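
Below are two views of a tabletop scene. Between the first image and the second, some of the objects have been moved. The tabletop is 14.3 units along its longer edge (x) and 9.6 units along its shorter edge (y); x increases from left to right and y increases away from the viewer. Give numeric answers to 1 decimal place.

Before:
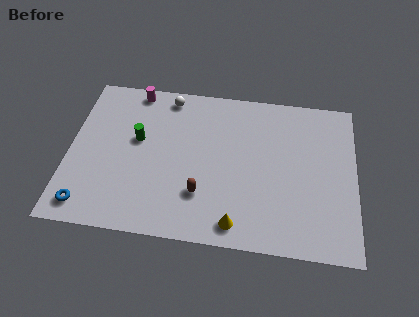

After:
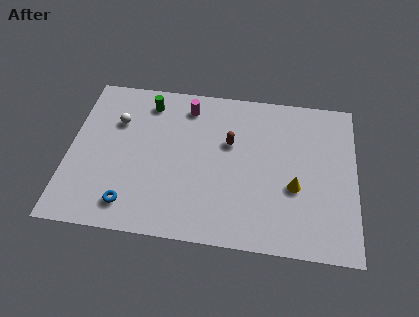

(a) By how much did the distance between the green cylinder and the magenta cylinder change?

-1.1

Before: roughly 3.1 units apart; after: 2.0. That's 1.1 units closer together.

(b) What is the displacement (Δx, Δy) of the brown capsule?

(1.3, 3.3)

The brown capsule started near (6.7, 2.7) and ended near (8.0, 6.0).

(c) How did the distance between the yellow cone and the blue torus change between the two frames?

+1.0

The distance was about 7.4 in the first image and 8.4 in the second, so they moved 1.0 units further apart.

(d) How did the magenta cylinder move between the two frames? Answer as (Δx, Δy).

(2.7, -0.7)

The magenta cylinder started near (3.1, 8.7) and ended near (5.8, 8.0).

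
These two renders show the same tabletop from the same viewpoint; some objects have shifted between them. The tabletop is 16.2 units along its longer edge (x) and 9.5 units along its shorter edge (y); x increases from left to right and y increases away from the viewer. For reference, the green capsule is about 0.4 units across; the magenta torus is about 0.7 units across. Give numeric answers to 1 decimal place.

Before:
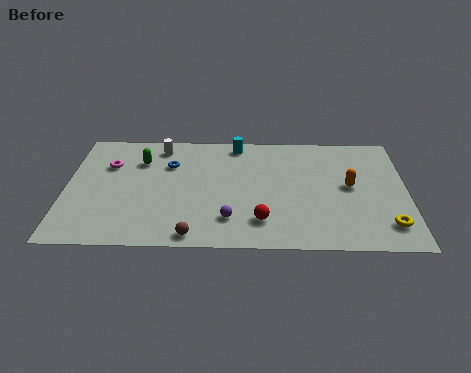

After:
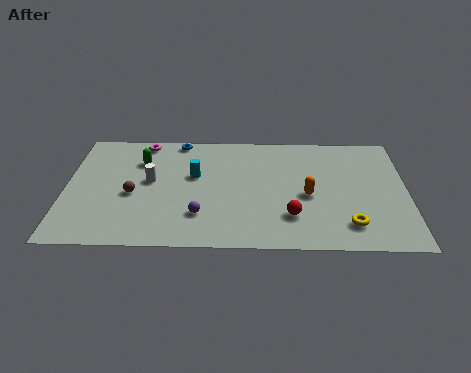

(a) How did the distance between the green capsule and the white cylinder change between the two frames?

+0.3

They were about 1.5 units apart before and 1.8 after — 0.3 units further apart.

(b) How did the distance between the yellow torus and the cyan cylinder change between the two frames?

-1.4

The distance was about 9.6 in the first image and 8.2 in the second, so they moved 1.4 units closer together.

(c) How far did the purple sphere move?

1.4

The purple sphere was near (7.8, 2.2) before and (6.4, 2.5) after, so it travelled √(1.4² + 0.3²) ≈ 1.4 units.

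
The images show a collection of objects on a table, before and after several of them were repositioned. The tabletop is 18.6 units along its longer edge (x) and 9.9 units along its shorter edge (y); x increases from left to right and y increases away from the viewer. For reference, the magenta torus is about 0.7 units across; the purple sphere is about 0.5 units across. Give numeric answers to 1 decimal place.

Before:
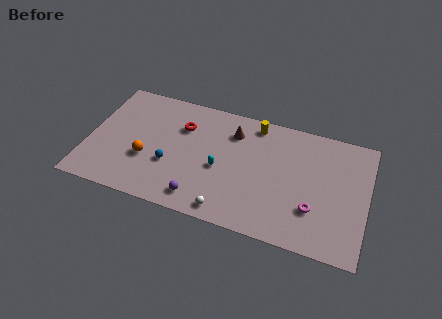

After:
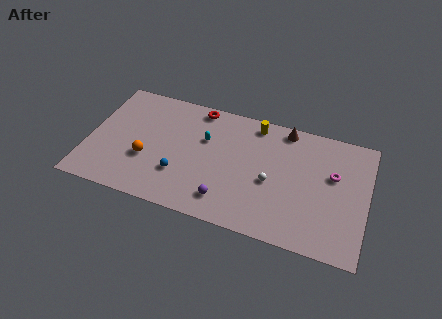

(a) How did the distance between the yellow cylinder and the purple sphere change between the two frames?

-0.9

Before: roughly 7.8 units apart; after: 6.9. That's 0.9 units closer together.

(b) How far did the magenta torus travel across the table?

3.3

The magenta torus was near (15.2, 3.0) before and (16.3, 6.1) after, so it travelled √(1.1² + 3.1²) ≈ 3.3 units.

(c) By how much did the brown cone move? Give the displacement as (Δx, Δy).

(3.4, 1.3)

From the two frames, the brown cone sits at roughly (9.5, 7.6) before and (12.9, 8.9) after.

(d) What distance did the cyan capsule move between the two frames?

2.4

The cyan capsule was near (8.9, 4.3) before and (7.7, 6.4) after, so it travelled √(1.2² + 2.1²) ≈ 2.4 units.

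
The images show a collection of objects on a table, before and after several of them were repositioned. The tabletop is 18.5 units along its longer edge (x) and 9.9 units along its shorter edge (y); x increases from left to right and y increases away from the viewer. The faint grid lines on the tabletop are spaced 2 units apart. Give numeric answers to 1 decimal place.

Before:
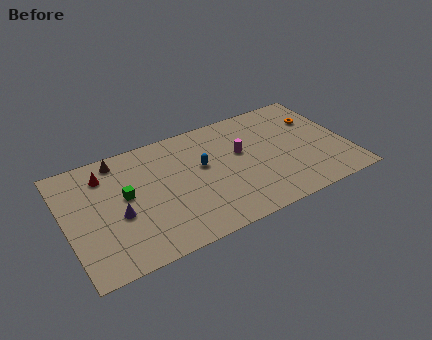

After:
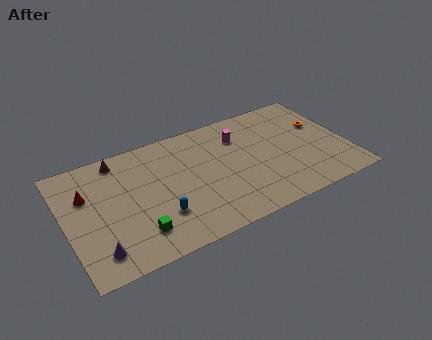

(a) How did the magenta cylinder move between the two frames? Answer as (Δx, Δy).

(0.1, 1.4)

The magenta cylinder started near (11.6, 5.9) and ended near (11.7, 7.3).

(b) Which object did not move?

the brown cone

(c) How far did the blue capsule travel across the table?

4.3

From (9.0, 5.8) to (5.8, 2.9), the blue capsule covered √(3.2² + 2.9²) ≈ 4.3 units.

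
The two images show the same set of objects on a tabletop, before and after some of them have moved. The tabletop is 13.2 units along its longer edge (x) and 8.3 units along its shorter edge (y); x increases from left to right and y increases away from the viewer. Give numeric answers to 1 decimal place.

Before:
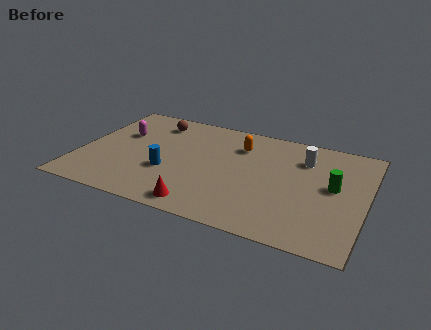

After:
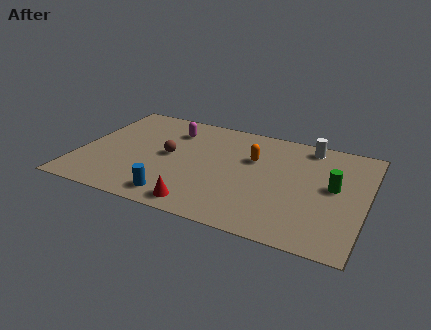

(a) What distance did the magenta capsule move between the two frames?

2.5

The magenta capsule moved from about (1.7, 5.3) to (4.0, 6.4), a distance of √(2.3² + 1.1²) ≈ 2.5.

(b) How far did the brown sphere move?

2.7

The brown sphere was near (3.1, 6.8) before and (4.1, 4.3) after, so it travelled √(1.0² + 2.5²) ≈ 2.7 units.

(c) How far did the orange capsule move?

1.1

From (7.2, 6.2) to (7.9, 5.4), the orange capsule covered √(0.7² + 0.8²) ≈ 1.1 units.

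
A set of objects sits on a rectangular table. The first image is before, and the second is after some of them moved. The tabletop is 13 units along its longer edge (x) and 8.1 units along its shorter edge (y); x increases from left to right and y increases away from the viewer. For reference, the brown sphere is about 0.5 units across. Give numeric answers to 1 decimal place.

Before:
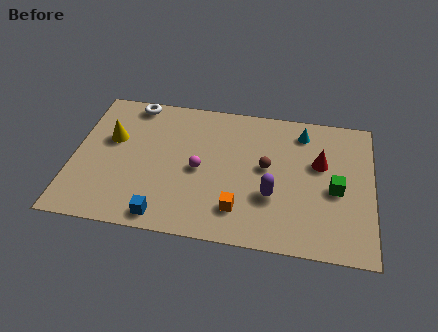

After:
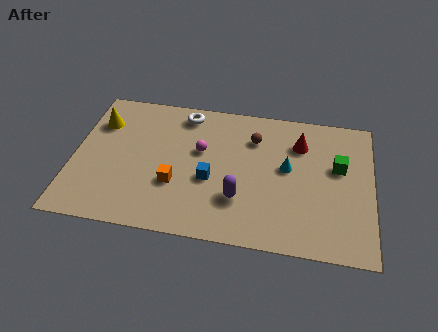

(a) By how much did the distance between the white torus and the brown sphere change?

-3.4

The distance was about 6.7 in the first image and 3.3 in the second, so they moved 3.4 units closer together.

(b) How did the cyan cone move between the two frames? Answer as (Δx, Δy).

(-0.6, -2.2)

From the two frames, the cyan cone sits at roughly (9.9, 6.7) before and (9.3, 4.5) after.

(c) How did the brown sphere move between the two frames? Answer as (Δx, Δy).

(-0.6, 1.6)

The brown sphere was at about (8.4, 4.4) and moved to about (7.8, 6.0).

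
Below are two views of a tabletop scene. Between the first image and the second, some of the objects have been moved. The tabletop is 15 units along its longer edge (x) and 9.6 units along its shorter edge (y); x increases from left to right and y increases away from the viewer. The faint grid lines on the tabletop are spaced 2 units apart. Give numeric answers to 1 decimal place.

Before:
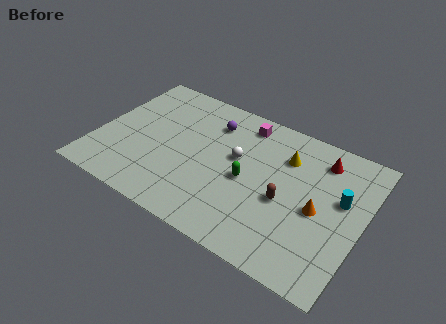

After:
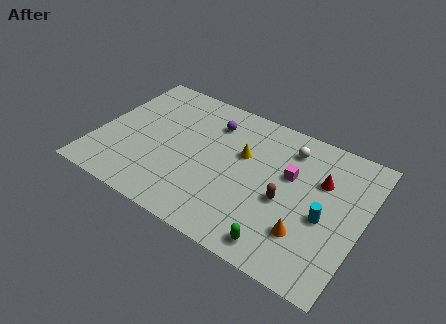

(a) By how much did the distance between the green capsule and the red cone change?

+0.4

The distance was about 5.0 in the first image and 5.4 in the second, so they moved 0.4 units further apart.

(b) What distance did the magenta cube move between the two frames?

3.8

The magenta cube moved from about (7.8, 8.2) to (10.8, 5.9), a distance of √(3.0² + 2.3²) ≈ 3.8.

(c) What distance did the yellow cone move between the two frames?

2.5

The yellow cone moved from about (10.4, 7.0) to (8.1, 6.0), a distance of √(2.3² + 1.0²) ≈ 2.5.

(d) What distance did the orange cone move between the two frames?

1.8

The orange cone moved from about (12.6, 4.4) to (12.2, 2.6), a distance of √(0.4² + 1.8²) ≈ 1.8.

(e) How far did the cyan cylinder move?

1.7

The cyan cylinder moved from about (13.7, 5.7) to (13.0, 4.1), a distance of √(0.7² + 1.6²) ≈ 1.7.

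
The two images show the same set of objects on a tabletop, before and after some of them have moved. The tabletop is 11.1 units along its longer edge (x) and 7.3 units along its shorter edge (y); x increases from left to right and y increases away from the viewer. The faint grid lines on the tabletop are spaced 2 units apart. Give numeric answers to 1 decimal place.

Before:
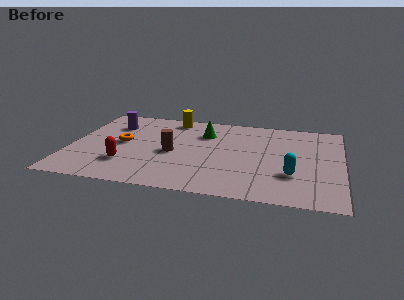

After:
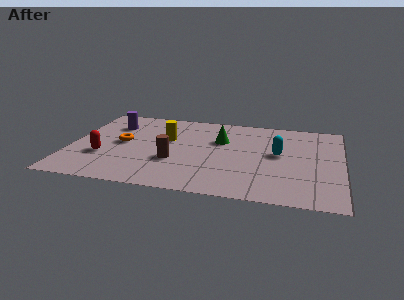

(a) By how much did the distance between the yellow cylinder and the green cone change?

+0.4

Before: roughly 1.8 units apart; after: 2.2. That's 0.4 units further apart.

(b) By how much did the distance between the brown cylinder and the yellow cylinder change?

-1.2

The distance was about 3.1 in the first image and 1.9 in the second, so they moved 1.2 units closer together.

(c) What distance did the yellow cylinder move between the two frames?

1.9

The yellow cylinder moved from about (4.0, 6.4) to (3.9, 4.5), a distance of √(0.1² + 1.9²) ≈ 1.9.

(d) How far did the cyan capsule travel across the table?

1.8

The cyan capsule moved from about (9.1, 2.3) to (8.5, 4.0), a distance of √(0.6² + 1.7²) ≈ 1.8.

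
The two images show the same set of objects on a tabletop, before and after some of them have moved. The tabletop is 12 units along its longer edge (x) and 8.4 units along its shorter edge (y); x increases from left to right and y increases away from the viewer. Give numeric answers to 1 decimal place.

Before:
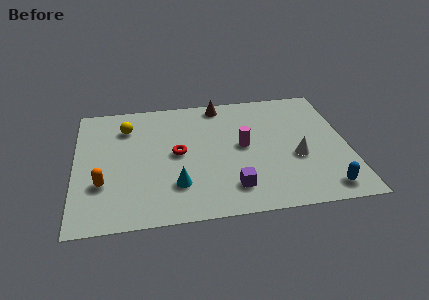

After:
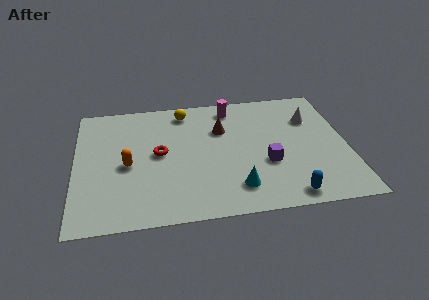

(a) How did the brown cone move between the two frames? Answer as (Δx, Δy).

(0.0, -1.8)

The brown cone was at about (6.5, 7.5) and moved to about (6.5, 5.7).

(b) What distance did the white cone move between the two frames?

2.7

The white cone was near (9.7, 3.3) before and (10.5, 5.9) after, so it travelled √(0.8² + 2.6²) ≈ 2.7 units.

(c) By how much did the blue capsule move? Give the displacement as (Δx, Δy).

(-1.6, -0.2)

The blue capsule was at about (10.8, 1.1) and moved to about (9.2, 0.9).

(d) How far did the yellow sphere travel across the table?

2.7

The yellow sphere moved from about (2.3, 6.4) to (4.9, 7.2), a distance of √(2.6² + 0.8²) ≈ 2.7.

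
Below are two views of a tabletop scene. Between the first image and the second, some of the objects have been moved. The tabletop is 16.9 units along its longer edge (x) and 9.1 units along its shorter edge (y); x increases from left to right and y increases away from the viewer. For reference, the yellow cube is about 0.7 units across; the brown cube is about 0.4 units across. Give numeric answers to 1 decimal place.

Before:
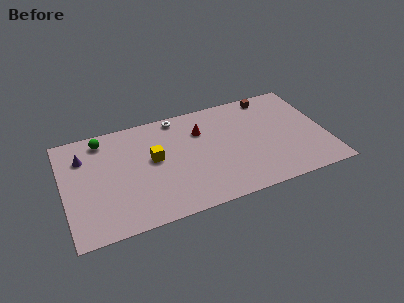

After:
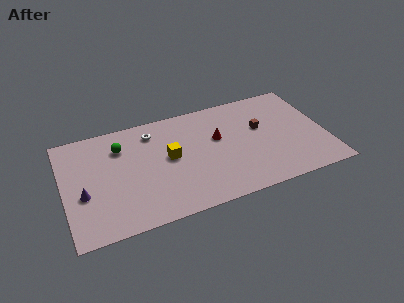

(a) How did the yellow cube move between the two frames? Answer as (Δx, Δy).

(1.0, -0.2)

The yellow cube was at about (5.8, 5.1) and moved to about (6.8, 4.9).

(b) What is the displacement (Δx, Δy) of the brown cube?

(-0.9, -2.6)

The brown cube was at about (13.7, 8.1) and moved to about (12.8, 5.5).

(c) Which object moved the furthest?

the purple cone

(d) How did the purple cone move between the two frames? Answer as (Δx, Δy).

(-0.2, -3.1)

From the two frames, the purple cone sits at roughly (1.4, 6.7) before and (1.2, 3.6) after.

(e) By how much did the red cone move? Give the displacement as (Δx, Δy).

(1.0, -1.0)

From the two frames, the red cone sits at roughly (9.0, 6.5) before and (10.0, 5.5) after.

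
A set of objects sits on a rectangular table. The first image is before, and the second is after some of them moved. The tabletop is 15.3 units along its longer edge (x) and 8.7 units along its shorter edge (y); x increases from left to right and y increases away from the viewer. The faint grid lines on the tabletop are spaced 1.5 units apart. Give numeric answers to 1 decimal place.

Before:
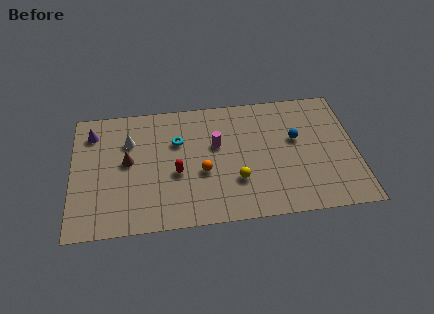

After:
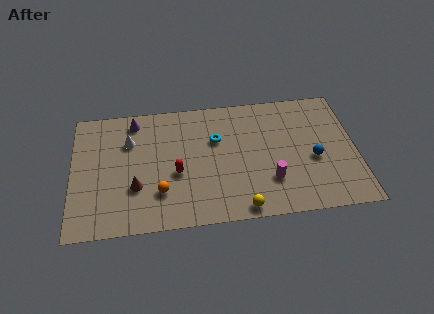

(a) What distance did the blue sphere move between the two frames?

1.7

The blue sphere moved from about (12.1, 5.2) to (13.0, 3.7), a distance of √(0.9² + 1.5²) ≈ 1.7.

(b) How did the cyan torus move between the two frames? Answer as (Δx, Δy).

(2.1, -0.1)

The cyan torus started near (5.7, 5.8) and ended near (7.8, 5.7).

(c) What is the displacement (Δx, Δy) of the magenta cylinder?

(2.8, -2.8)

From the two frames, the magenta cylinder sits at roughly (7.8, 5.3) before and (10.6, 2.5) after.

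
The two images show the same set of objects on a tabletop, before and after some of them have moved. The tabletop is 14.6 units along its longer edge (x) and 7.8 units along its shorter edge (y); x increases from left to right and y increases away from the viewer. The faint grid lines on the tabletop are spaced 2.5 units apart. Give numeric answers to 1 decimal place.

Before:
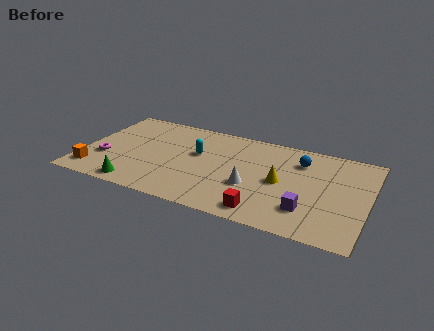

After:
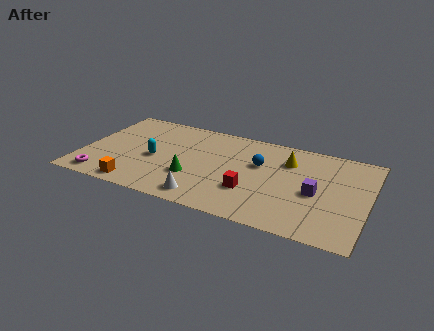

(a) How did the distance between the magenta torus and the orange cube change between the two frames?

+0.4

The distance was about 1.4 in the first image and 1.8 in the second, so they moved 0.4 units further apart.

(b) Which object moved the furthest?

the green cone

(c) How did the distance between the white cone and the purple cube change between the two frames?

+2.9

Before: roughly 3.0 units apart; after: 5.9. That's 2.9 units further apart.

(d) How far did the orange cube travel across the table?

2.4

From (0.8, 1.4) to (3.1, 0.9), the orange cube covered √(2.3² + 0.5²) ≈ 2.4 units.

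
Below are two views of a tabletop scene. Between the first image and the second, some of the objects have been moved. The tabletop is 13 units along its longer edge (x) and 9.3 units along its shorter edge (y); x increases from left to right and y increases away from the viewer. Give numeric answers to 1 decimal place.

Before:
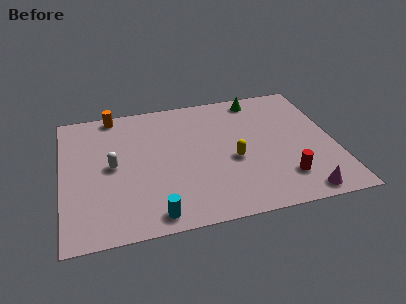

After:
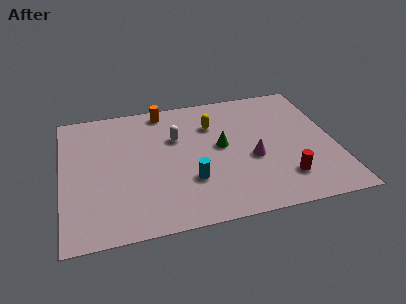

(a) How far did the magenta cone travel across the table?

3.6

From (11.1, 0.9) to (9.0, 3.8), the magenta cone covered √(2.1² + 2.9²) ≈ 3.6 units.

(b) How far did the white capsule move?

3.4

From (2.4, 4.7) to (5.5, 6.1), the white capsule covered √(3.1² + 1.4²) ≈ 3.4 units.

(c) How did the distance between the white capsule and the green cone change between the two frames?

-5.6

Before: roughly 8.0 units apart; after: 2.4. That's 5.6 units closer together.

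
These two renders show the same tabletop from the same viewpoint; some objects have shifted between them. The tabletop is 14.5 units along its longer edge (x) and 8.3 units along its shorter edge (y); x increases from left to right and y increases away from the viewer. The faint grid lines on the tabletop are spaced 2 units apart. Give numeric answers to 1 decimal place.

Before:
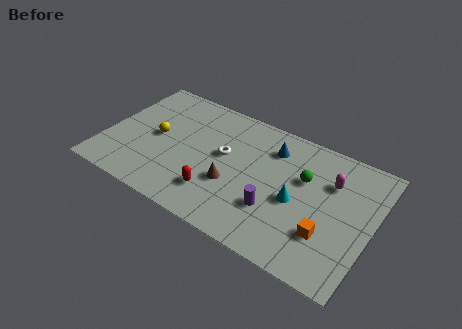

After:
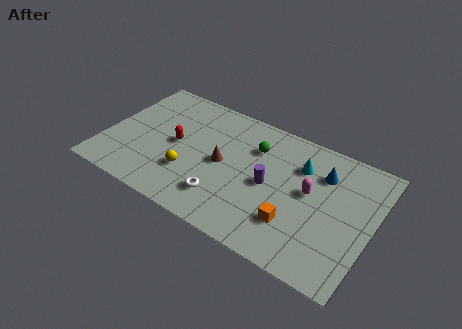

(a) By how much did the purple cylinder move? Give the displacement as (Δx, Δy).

(-0.5, 1.4)

The purple cylinder was at about (9.5, 2.6) and moved to about (9.0, 4.0).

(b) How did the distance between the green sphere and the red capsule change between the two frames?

-0.9

Before: roughly 5.4 units apart; after: 4.5. That's 0.9 units closer together.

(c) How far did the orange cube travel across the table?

1.7

From (12.3, 2.5) to (10.6, 2.3), the orange cube covered √(1.7² + 0.2²) ≈ 1.7 units.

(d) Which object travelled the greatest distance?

the red capsule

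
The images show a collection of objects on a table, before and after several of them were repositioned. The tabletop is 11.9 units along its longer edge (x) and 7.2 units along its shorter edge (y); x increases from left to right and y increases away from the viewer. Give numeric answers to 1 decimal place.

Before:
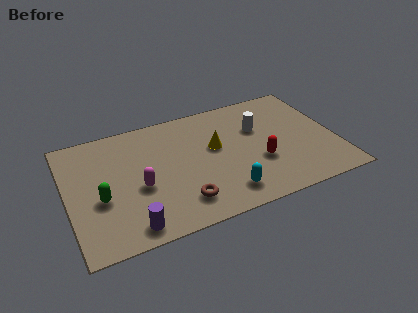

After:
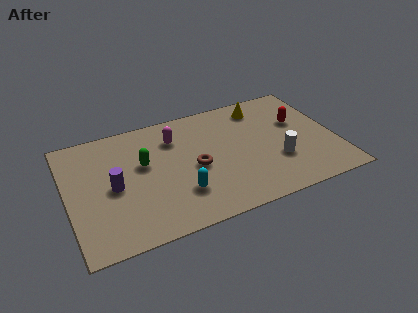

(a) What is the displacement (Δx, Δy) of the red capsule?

(2.0, 1.9)

The red capsule started near (8.4, 2.6) and ended near (10.4, 4.5).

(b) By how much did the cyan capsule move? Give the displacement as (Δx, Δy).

(-1.9, 0.7)

The cyan capsule was at about (6.7, 1.3) and moved to about (4.8, 2.0).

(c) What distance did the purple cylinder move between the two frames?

2.5

From (2.5, 0.9) to (2.0, 3.4), the purple cylinder covered √(0.5² + 2.5²) ≈ 2.5 units.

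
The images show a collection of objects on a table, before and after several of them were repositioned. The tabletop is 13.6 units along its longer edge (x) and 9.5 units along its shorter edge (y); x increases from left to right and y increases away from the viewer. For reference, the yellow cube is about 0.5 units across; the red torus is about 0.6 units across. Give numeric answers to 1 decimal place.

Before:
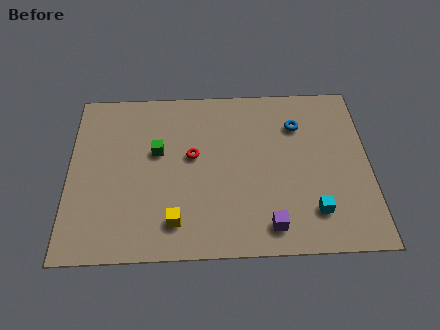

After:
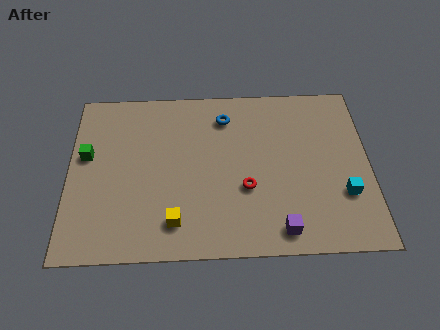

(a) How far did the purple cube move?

0.5

The purple cube was near (9.0, 1.4) before and (9.5, 1.2) after, so it travelled √(0.5² + 0.2²) ≈ 0.5 units.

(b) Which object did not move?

the yellow cube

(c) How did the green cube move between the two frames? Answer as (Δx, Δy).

(-3.2, -0.1)

The green cube started near (4.0, 5.7) and ended near (0.8, 5.6).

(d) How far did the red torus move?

3.1

From (5.6, 5.4) to (8.0, 3.5), the red torus covered √(2.4² + 1.9²) ≈ 3.1 units.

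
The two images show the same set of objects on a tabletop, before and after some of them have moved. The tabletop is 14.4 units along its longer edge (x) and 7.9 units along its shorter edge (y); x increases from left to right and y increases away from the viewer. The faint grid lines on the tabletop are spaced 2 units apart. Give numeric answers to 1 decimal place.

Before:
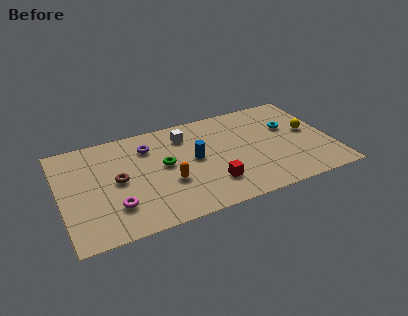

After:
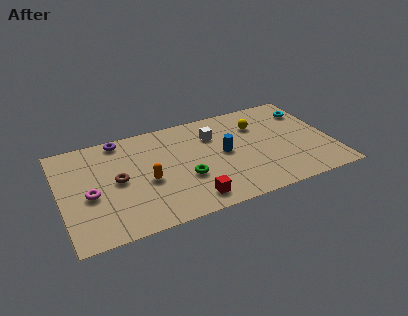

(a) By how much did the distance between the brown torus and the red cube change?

-0.6

Before: roughly 5.2 units apart; after: 4.6. That's 0.6 units closer together.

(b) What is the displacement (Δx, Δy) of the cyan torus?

(1.2, 1.0)

The cyan torus started near (12.3, 5.0) and ended near (13.5, 6.0).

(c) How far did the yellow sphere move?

3.0

The yellow sphere was near (13.3, 4.3) before and (10.7, 5.7) after, so it travelled √(2.6² + 1.4²) ≈ 3.0 units.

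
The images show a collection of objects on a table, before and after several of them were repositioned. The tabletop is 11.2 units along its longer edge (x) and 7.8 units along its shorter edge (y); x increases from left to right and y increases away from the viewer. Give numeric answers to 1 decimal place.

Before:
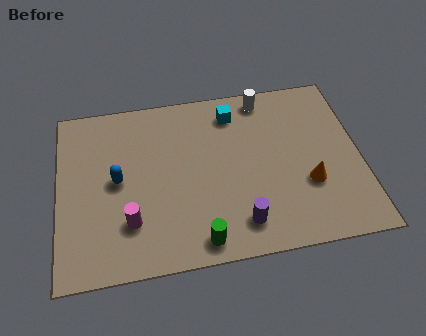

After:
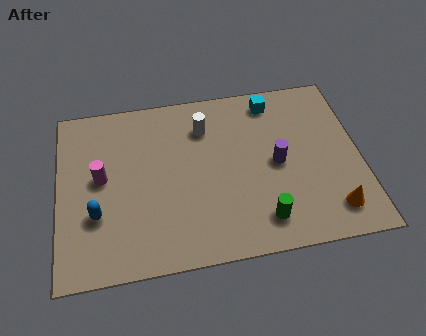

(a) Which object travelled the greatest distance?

the purple cylinder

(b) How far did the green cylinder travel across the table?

2.4

The green cylinder was near (5.1, 0.9) before and (7.4, 1.4) after, so it travelled √(2.3² + 0.5²) ≈ 2.4 units.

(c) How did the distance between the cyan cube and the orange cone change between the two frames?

+1.1

The distance was about 4.5 in the first image and 5.6 in the second, so they moved 1.1 units further apart.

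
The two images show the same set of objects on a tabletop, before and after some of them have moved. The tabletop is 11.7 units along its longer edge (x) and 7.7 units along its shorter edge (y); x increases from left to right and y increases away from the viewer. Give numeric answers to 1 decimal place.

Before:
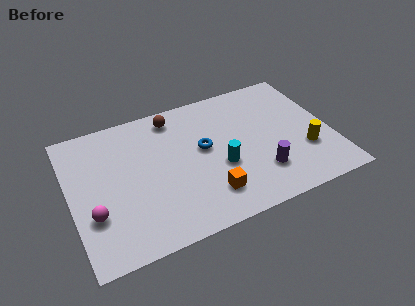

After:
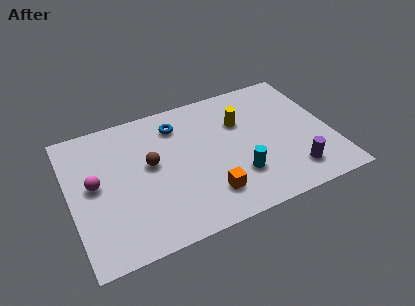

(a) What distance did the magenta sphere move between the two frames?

1.6

The magenta sphere was near (0.9, 2.5) before and (1.1, 4.1) after, so it travelled √(0.2² + 1.6²) ≈ 1.6 units.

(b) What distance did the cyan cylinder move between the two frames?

1.1

From (6.6, 3.0) to (7.3, 2.2), the cyan cylinder covered √(0.7² + 0.8²) ≈ 1.1 units.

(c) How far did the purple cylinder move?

1.5

The purple cylinder was near (8.3, 2.0) before and (9.7, 1.5) after, so it travelled √(1.4² + 0.5²) ≈ 1.5 units.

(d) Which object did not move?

the orange cube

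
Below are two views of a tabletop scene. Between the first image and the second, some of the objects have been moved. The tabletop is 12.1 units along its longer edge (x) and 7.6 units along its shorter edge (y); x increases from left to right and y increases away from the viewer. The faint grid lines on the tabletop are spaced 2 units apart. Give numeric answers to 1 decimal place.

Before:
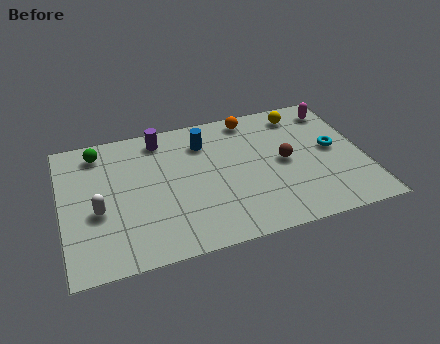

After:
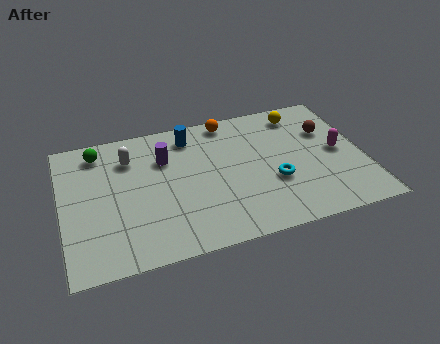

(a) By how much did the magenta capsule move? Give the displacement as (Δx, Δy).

(-0.1, -2.5)

The magenta capsule started near (11.2, 6.3) and ended near (11.1, 3.8).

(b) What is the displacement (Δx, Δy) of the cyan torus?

(-2.5, -1.2)

The cyan torus started near (10.9, 4.0) and ended near (8.4, 2.8).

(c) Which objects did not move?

the green sphere and the yellow sphere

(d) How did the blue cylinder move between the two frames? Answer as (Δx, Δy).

(-0.5, 0.5)

The blue cylinder was at about (5.8, 5.8) and moved to about (5.3, 6.3).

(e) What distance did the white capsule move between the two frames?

3.0

The white capsule moved from about (1.4, 3.1) to (2.8, 5.7), a distance of √(1.4² + 2.6²) ≈ 3.0.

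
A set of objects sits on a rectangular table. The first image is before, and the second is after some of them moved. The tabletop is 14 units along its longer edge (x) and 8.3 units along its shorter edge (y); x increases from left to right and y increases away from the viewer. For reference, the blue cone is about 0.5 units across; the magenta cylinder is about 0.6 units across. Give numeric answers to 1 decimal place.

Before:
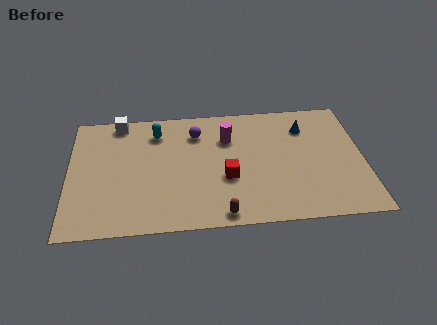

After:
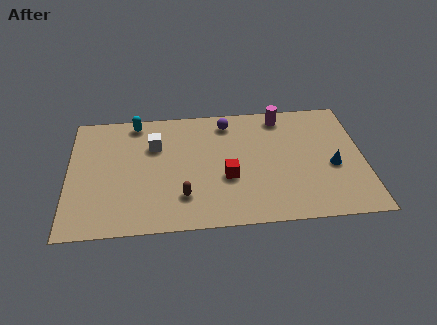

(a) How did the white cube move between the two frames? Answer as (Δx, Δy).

(1.7, -1.8)

The white cube started near (2.4, 7.5) and ended near (4.1, 5.7).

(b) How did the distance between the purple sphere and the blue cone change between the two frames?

+0.8

The distance was about 5.2 in the first image and 6.0 in the second, so they moved 0.8 units further apart.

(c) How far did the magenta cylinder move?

2.9

The magenta cylinder moved from about (7.6, 5.9) to (10.2, 7.2), a distance of √(2.6² + 1.3²) ≈ 2.9.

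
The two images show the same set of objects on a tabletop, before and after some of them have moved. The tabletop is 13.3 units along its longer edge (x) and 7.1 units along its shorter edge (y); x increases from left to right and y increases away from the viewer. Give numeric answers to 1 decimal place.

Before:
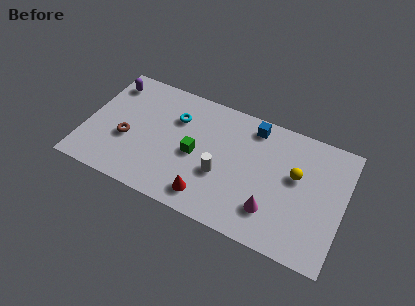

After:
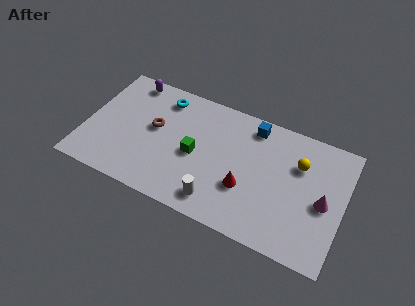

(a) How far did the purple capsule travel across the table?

1.1

From (0.9, 5.8) to (1.9, 6.3), the purple capsule covered √(1.0² + 0.5²) ≈ 1.1 units.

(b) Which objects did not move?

the green cube and the blue cube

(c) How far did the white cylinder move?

1.5

The white cylinder moved from about (7.1, 2.7) to (7.1, 1.2), a distance of √(0.0² + 1.5²) ≈ 1.5.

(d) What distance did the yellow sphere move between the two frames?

0.7

The yellow sphere was near (10.8, 4.2) before and (10.9, 4.9) after, so it travelled √(0.1² + 0.7²) ≈ 0.7 units.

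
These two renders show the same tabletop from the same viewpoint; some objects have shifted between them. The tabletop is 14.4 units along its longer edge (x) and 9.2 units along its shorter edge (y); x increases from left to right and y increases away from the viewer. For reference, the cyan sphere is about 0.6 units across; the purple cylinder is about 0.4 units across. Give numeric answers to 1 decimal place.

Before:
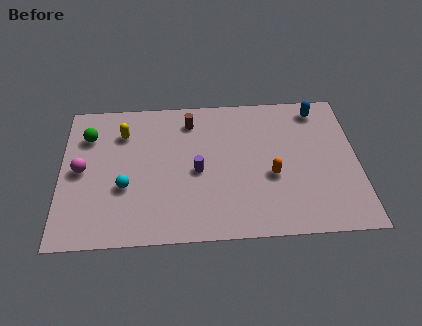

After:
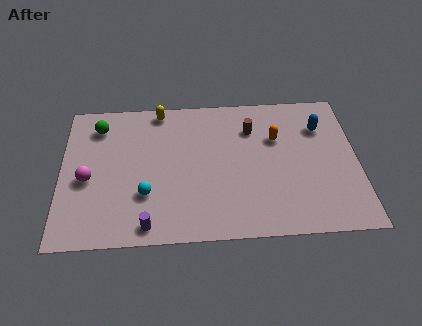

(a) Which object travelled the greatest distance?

the purple cylinder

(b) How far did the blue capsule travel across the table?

1.2

The blue capsule was near (12.6, 7.9) before and (12.7, 6.7) after, so it travelled √(0.1² + 1.2²) ≈ 1.2 units.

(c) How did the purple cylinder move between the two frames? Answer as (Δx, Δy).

(-2.4, -3.2)

From the two frames, the purple cylinder sits at roughly (6.6, 4.2) before and (4.2, 1.0) after.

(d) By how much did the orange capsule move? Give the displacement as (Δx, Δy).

(0.3, 2.4)

From the two frames, the orange capsule sits at roughly (10.2, 3.7) before and (10.5, 6.1) after.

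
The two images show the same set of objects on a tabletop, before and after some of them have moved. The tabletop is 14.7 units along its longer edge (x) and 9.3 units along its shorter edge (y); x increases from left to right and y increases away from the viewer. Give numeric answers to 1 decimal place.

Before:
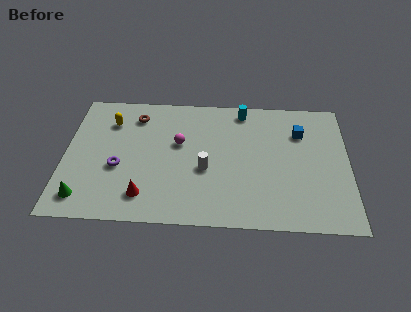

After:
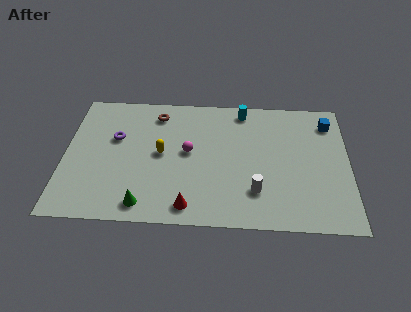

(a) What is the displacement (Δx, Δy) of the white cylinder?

(2.6, -1.4)

The white cylinder started near (7.3, 3.8) and ended near (9.9, 2.4).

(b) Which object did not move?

the cyan cylinder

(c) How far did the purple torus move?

2.1

The purple torus moved from about (2.8, 3.7) to (2.6, 5.8), a distance of √(0.2² + 2.1²) ≈ 2.1.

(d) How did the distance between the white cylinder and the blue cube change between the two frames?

+0.7

They were about 5.7 units apart before and 6.4 after — 0.7 units further apart.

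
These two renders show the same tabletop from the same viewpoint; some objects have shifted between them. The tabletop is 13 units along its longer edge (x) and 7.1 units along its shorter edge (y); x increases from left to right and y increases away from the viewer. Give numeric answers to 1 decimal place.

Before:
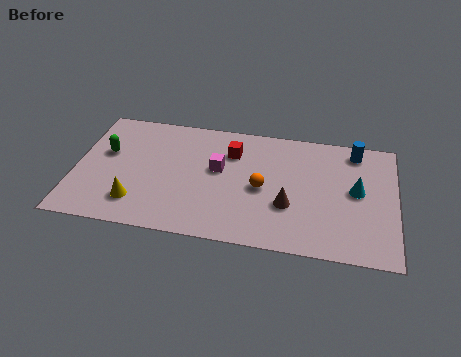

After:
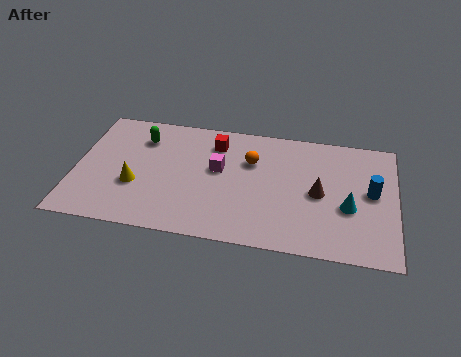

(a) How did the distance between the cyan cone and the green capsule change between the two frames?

-1.3

They were about 10.2 units apart before and 8.9 after — 1.3 units closer together.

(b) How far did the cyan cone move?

1.0

From (11.4, 3.8) to (11.1, 2.8), the cyan cone covered √(0.3² + 1.0²) ≈ 1.0 units.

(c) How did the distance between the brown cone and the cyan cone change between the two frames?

-1.7

The distance was about 3.0 in the first image and 1.3 in the second, so they moved 1.7 units closer together.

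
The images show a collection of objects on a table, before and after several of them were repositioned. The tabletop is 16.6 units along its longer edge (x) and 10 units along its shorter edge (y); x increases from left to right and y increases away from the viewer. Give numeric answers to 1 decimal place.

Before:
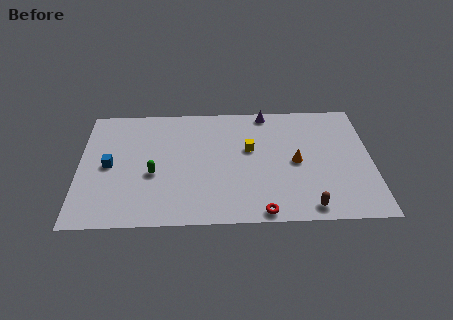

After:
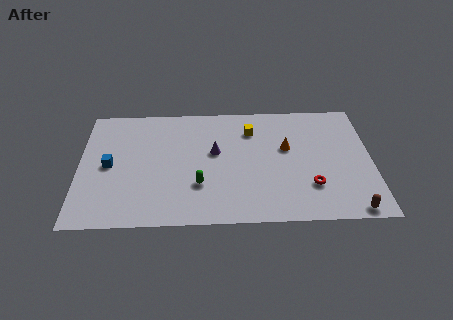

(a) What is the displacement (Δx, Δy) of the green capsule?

(2.6, -1.0)

From the two frames, the green capsule sits at roughly (4.2, 4.1) before and (6.8, 3.1) after.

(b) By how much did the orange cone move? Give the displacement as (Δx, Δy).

(-0.5, 1.2)

The orange cone was at about (12.3, 4.8) and moved to about (11.8, 6.0).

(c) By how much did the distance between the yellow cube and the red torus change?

+0.6

The distance was about 5.2 in the first image and 5.8 in the second, so they moved 0.6 units further apart.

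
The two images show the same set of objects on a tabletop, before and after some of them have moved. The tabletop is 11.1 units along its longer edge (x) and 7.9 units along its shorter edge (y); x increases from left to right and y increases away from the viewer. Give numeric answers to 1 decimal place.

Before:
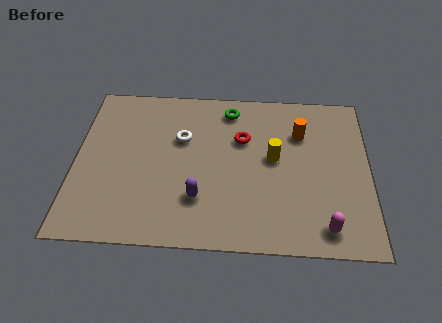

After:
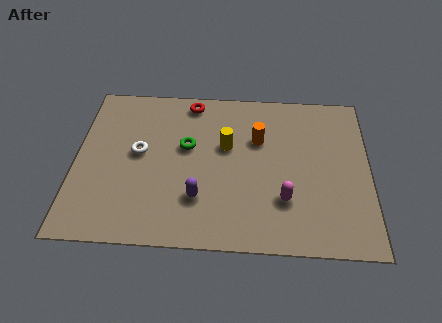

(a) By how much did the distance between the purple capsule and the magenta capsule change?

-1.6

They were about 4.8 units apart before and 3.2 after — 1.6 units closer together.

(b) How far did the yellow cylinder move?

1.9

The yellow cylinder moved from about (7.5, 4.3) to (5.7, 4.8), a distance of √(1.8² + 0.5²) ≈ 1.9.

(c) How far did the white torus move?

1.8

The white torus moved from about (4.0, 5.1) to (2.4, 4.3), a distance of √(1.6² + 0.8²) ≈ 1.8.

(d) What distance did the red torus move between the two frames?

2.7

The red torus moved from about (6.3, 5.2) to (4.3, 7.0), a distance of √(2.0² + 1.8²) ≈ 2.7.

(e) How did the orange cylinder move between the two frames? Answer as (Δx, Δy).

(-1.6, -0.4)

The orange cylinder started near (8.5, 5.6) and ended near (6.9, 5.2).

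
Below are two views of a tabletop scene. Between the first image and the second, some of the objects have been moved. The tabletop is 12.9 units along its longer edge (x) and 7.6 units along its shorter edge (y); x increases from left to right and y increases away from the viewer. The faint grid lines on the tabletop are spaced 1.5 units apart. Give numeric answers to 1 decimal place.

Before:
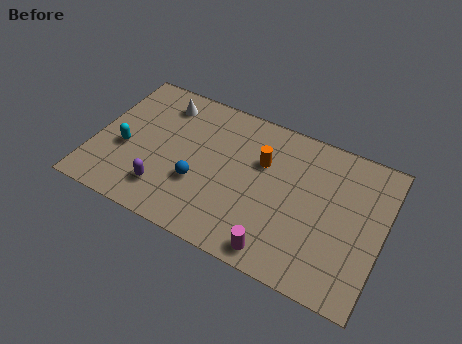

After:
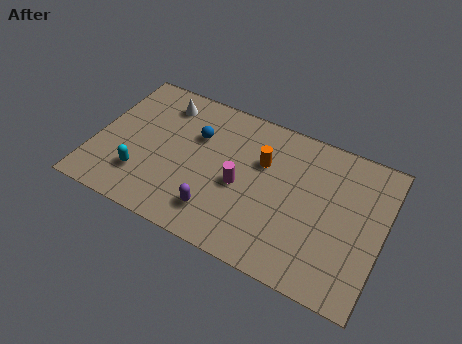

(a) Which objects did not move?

the white cone and the orange cylinder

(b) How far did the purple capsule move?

2.4

From (3.4, 1.7) to (5.8, 1.6), the purple capsule covered √(2.4² + 0.1²) ≈ 2.4 units.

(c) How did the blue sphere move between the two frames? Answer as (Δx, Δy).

(-0.4, 2.4)

The blue sphere started near (4.8, 2.7) and ended near (4.4, 5.1).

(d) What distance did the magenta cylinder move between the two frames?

3.2

The magenta cylinder was near (8.6, 0.9) before and (6.6, 3.4) after, so it travelled √(2.0² + 2.5²) ≈ 3.2 units.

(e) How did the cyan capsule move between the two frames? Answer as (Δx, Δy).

(0.9, -1.1)

The cyan capsule started near (1.4, 3.1) and ended near (2.3, 2.0).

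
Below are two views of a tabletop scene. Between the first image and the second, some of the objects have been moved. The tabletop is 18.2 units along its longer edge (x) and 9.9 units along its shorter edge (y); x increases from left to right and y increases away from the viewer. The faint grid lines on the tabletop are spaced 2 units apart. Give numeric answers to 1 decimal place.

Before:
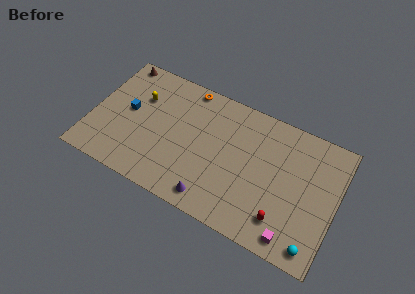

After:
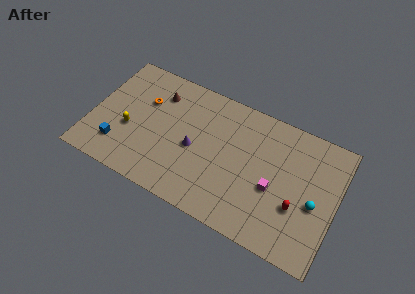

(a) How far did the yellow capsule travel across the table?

2.8

The yellow capsule was near (3.3, 6.7) before and (2.9, 3.9) after, so it travelled √(0.4² + 2.8²) ≈ 2.8 units.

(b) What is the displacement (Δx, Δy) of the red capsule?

(0.9, 1.4)

The red capsule started near (14.6, 2.1) and ended near (15.5, 3.5).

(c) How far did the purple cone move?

3.7

The purple cone was near (9.5, 1.3) before and (7.7, 4.5) after, so it travelled √(1.8² + 3.2²) ≈ 3.7 units.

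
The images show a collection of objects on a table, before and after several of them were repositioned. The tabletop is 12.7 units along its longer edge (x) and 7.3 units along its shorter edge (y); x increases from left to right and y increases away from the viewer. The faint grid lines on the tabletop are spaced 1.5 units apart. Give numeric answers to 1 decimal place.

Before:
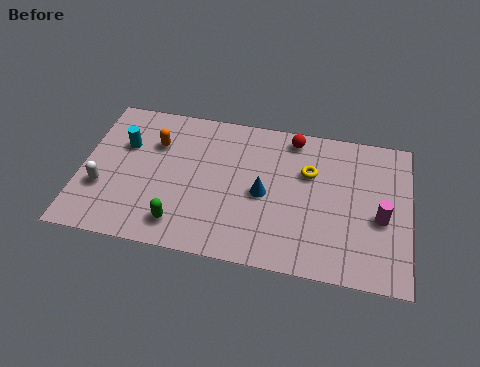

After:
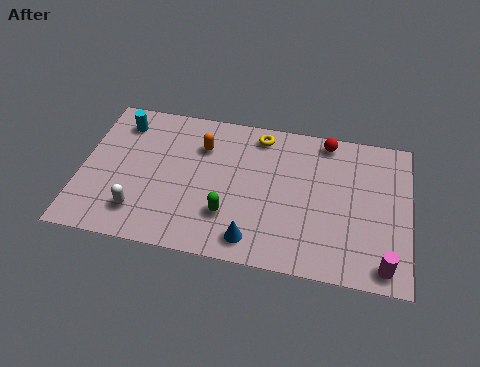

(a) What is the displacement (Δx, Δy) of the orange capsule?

(1.8, 0.2)

The orange capsule started near (2.8, 5.1) and ended near (4.6, 5.3).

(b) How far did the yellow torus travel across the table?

2.5

The yellow torus moved from about (8.8, 4.8) to (6.8, 6.3), a distance of √(2.0² + 1.5²) ≈ 2.5.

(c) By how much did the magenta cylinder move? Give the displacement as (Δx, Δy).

(0.2, -2.2)

The magenta cylinder started near (11.6, 3.1) and ended near (11.8, 0.9).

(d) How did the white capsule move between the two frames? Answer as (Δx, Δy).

(1.5, -0.9)

From the two frames, the white capsule sits at roughly (0.9, 2.5) before and (2.4, 1.6) after.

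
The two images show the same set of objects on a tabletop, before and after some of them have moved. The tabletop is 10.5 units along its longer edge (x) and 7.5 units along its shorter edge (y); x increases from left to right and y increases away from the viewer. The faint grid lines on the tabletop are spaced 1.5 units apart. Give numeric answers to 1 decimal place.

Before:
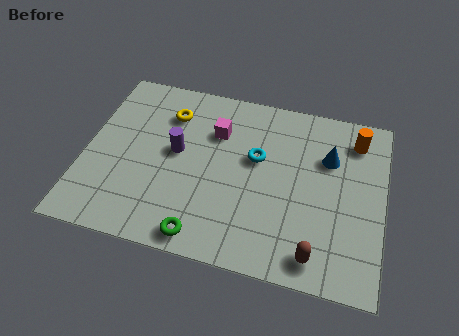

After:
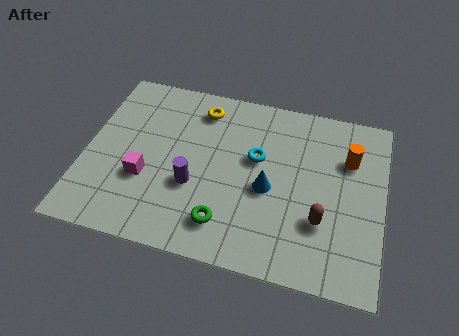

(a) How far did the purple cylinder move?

1.5

The purple cylinder was near (3.2, 4.1) before and (3.9, 2.8) after, so it travelled √(0.7² + 1.3²) ≈ 1.5 units.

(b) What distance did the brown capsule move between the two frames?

1.4

From (8.3, 1.0) to (8.4, 2.4), the brown capsule covered √(0.1² + 1.4²) ≈ 1.4 units.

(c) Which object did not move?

the cyan torus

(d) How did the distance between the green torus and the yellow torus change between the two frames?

-0.3

Before: roughly 5.2 units apart; after: 4.9. That's 0.3 units closer together.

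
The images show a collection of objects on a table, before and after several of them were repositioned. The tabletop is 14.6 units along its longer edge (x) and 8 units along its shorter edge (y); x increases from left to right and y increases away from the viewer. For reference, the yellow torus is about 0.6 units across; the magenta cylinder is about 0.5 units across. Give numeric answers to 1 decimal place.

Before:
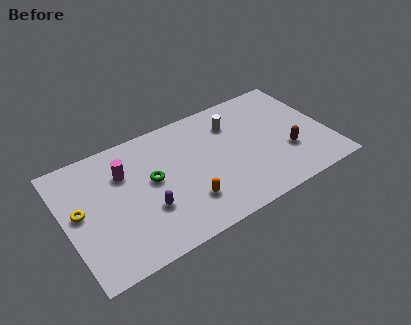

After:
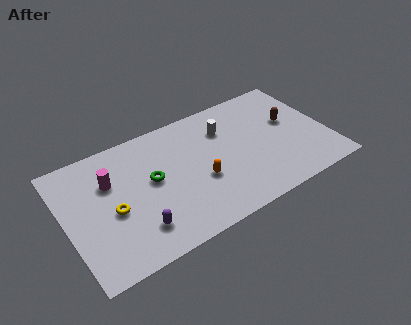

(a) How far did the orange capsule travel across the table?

1.3

The orange capsule was near (6.4, 2.1) before and (7.3, 3.1) after, so it travelled √(0.9² + 1.0²) ≈ 1.3 units.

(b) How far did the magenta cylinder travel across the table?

0.8

The magenta cylinder moved from about (3.4, 5.6) to (2.6, 5.4), a distance of √(0.8² + 0.2²) ≈ 0.8.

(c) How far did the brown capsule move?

2.1

From (12.2, 2.7) to (12.7, 4.7), the brown capsule covered √(0.5² + 2.0²) ≈ 2.1 units.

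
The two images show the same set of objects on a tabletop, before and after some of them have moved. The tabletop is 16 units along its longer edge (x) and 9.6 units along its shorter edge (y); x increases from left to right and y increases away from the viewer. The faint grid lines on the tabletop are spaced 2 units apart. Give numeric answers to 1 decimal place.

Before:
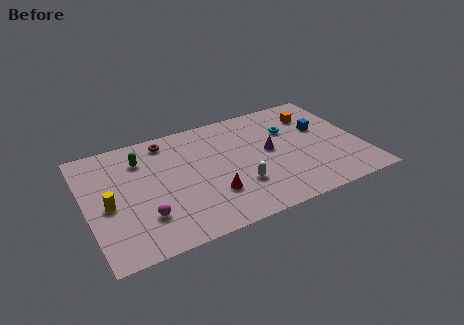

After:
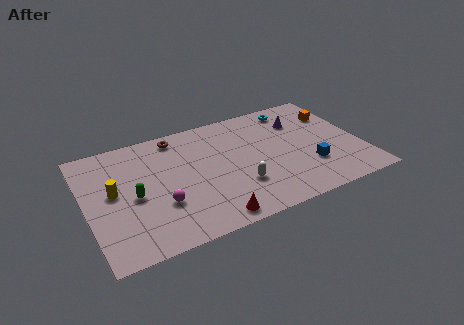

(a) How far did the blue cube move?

3.2

From (13.9, 5.9) to (12.8, 2.9), the blue cube covered √(1.1² + 3.0²) ≈ 3.2 units.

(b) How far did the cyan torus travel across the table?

1.9

From (12.1, 6.5) to (12.6, 8.3), the cyan torus covered √(0.5² + 1.8²) ≈ 1.9 units.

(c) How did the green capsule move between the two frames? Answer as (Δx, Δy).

(-0.7, -2.9)

The green capsule was at about (3.4, 7.3) and moved to about (2.7, 4.4).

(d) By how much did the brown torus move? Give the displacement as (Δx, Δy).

(0.6, 0.1)

The brown torus started near (5.0, 8.3) and ended near (5.6, 8.4).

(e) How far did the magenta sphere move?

1.2

The magenta sphere was near (3.1, 2.6) before and (4.1, 3.2) after, so it travelled √(1.0² + 0.6²) ≈ 1.2 units.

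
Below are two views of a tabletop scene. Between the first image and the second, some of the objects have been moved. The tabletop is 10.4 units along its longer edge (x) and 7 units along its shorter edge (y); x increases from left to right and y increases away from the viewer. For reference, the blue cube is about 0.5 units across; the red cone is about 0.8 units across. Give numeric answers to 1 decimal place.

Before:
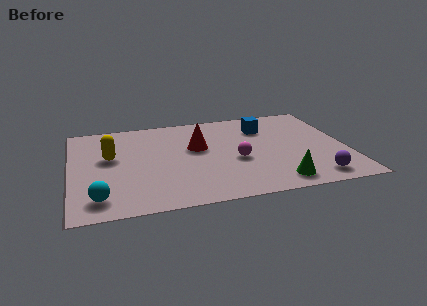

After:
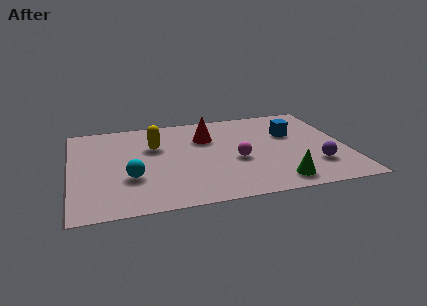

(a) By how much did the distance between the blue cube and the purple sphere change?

-1.8

Before: roughly 4.5 units apart; after: 2.7. That's 1.8 units closer together.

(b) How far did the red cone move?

0.8

The red cone was near (4.8, 4.2) before and (5.2, 4.9) after, so it travelled √(0.4² + 0.7²) ≈ 0.8 units.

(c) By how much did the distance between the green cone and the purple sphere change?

+0.3

Before: roughly 1.4 units apart; after: 1.7. That's 0.3 units further apart.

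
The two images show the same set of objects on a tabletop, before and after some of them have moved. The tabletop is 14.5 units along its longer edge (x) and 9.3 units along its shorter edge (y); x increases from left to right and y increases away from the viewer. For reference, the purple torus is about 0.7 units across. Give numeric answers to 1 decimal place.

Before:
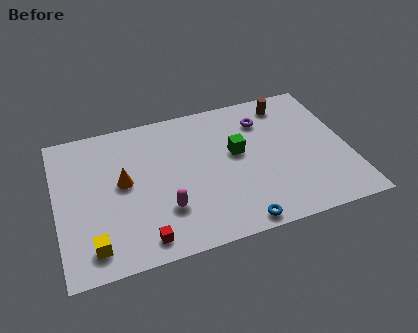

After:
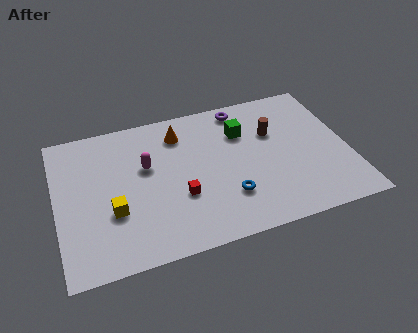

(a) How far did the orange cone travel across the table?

3.8

From (3.3, 5.0) to (6.3, 7.4), the orange cone covered √(3.0² + 2.4²) ≈ 3.8 units.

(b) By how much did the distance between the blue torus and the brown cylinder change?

-3.4

Before: roughly 7.8 units apart; after: 4.4. That's 3.4 units closer together.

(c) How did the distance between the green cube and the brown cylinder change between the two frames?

-2.2

Before: roughly 3.8 units apart; after: 1.6. That's 2.2 units closer together.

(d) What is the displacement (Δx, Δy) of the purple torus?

(-1.0, 1.1)

From the two frames, the purple torus sits at roughly (10.5, 7.1) before and (9.5, 8.2) after.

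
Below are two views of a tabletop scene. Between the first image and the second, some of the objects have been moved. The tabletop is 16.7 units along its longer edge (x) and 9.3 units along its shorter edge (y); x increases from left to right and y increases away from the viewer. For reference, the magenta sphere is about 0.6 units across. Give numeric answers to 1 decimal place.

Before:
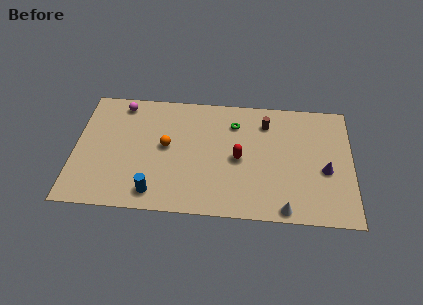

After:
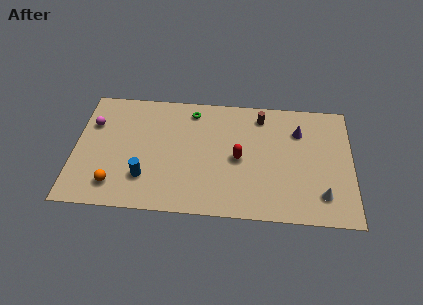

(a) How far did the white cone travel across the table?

2.5

The white cone moved from about (12.7, 0.8) to (14.9, 2.0), a distance of √(2.2² + 1.2²) ≈ 2.5.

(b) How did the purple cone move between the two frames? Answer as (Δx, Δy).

(-1.6, 2.9)

The purple cone started near (15.1, 3.9) and ended near (13.5, 6.8).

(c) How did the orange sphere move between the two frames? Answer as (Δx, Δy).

(-3.0, -3.2)

The orange sphere was at about (5.5, 5.0) and moved to about (2.5, 1.8).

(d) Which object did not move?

the red capsule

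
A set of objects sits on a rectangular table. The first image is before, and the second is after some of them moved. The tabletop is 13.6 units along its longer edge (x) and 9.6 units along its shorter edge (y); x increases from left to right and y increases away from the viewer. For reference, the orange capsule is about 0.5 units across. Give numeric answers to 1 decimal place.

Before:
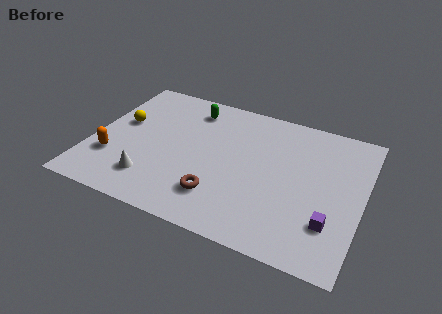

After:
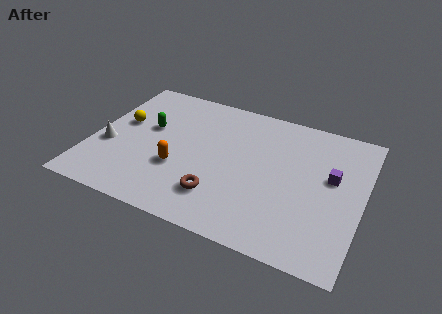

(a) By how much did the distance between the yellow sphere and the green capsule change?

-2.6

Before: roughly 4.0 units apart; after: 1.4. That's 2.6 units closer together.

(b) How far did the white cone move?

2.9

From (3.3, 2.1) to (0.9, 3.7), the white cone covered √(2.4² + 1.6²) ≈ 2.9 units.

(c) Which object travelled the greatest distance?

the orange capsule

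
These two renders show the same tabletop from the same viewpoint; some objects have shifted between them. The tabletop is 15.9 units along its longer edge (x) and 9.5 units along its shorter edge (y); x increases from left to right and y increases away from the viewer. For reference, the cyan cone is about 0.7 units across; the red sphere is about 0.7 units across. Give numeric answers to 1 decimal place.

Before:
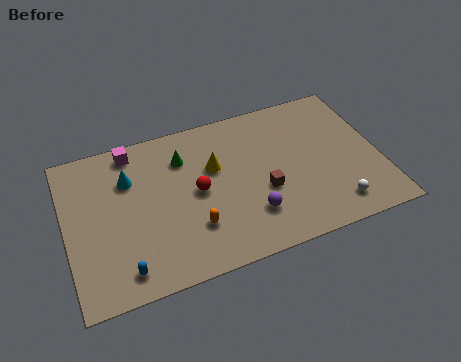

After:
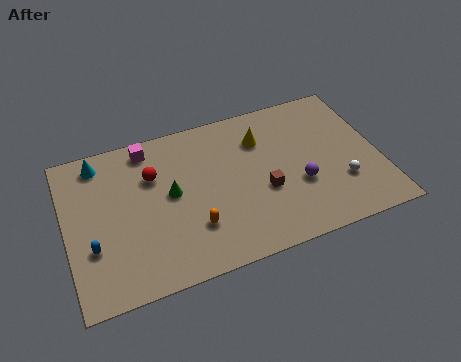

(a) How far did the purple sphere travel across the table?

2.8

From (9.1, 2.5) to (11.7, 3.5), the purple sphere covered √(2.6² + 1.0²) ≈ 2.8 units.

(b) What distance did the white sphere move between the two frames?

1.4

The white sphere moved from about (13.3, 1.6) to (13.8, 2.9), a distance of √(0.5² + 1.3²) ≈ 1.4.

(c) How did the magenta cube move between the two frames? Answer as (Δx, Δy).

(0.8, -0.1)

From the two frames, the magenta cube sits at roughly (3.6, 8.4) before and (4.4, 8.3) after.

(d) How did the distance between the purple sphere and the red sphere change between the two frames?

+4.4

They were about 3.4 units apart before and 7.8 after — 4.4 units further apart.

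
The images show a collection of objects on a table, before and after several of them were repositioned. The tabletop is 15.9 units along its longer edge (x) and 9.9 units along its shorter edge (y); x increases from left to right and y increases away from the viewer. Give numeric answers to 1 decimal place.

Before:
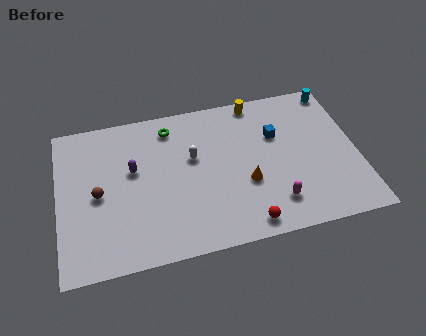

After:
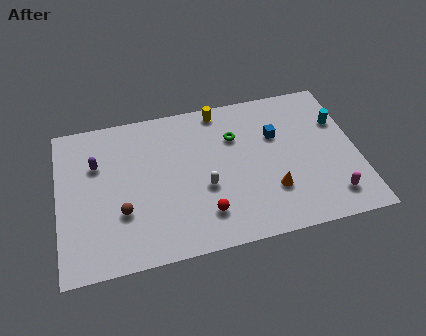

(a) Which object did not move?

the blue cube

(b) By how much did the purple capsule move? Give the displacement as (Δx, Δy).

(-1.9, 0.8)

The purple capsule started near (4.0, 5.9) and ended near (2.1, 6.7).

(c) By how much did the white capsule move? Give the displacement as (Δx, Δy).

(0.5, -2.1)

The white capsule was at about (7.2, 6.0) and moved to about (7.7, 3.9).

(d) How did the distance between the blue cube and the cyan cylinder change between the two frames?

-0.8

Before: roughly 4.2 units apart; after: 3.4. That's 0.8 units closer together.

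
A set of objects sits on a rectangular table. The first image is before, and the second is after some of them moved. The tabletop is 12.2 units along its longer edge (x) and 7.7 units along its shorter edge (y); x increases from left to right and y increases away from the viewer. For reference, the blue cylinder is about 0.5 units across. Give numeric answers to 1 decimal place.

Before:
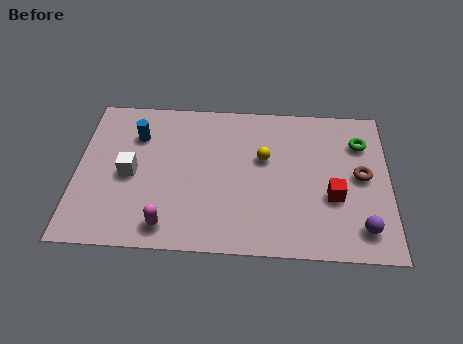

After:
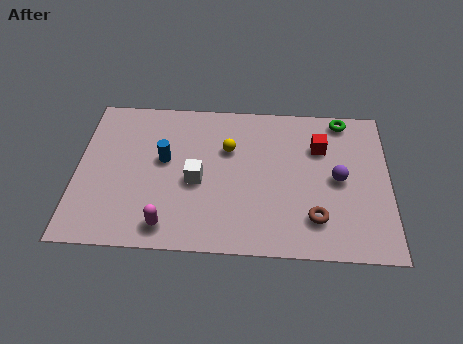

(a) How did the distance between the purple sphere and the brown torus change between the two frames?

-0.4

Before: roughly 2.6 units apart; after: 2.2. That's 0.4 units closer together.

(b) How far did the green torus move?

1.4

From (11.1, 5.7) to (10.4, 6.9), the green torus covered √(0.7² + 1.2²) ≈ 1.4 units.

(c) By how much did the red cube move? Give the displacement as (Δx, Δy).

(-0.5, 2.5)

The red cube was at about (10.0, 2.9) and moved to about (9.5, 5.4).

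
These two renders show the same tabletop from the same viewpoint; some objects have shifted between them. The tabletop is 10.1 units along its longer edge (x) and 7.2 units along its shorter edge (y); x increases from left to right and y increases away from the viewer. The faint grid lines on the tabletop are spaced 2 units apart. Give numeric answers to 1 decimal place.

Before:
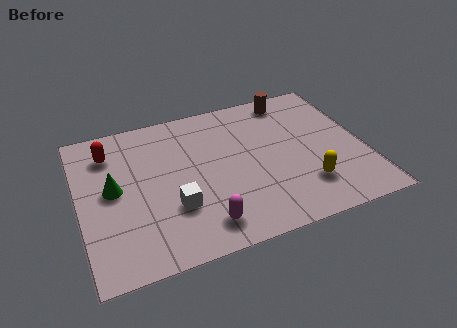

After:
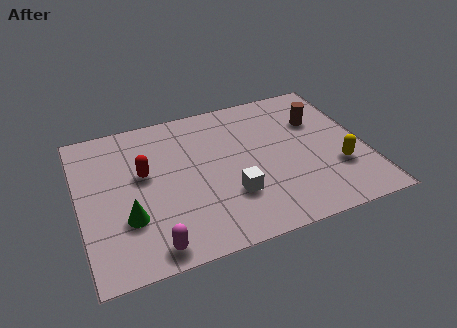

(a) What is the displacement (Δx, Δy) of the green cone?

(0.4, -1.5)

The green cone started near (1.2, 3.8) and ended near (1.6, 2.3).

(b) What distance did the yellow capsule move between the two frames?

1.3

The yellow capsule moved from about (7.8, 1.8) to (9.0, 2.3), a distance of √(1.2² + 0.5²) ≈ 1.3.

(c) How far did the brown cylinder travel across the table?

1.6

The brown cylinder was near (7.8, 6.3) before and (8.6, 4.9) after, so it travelled √(0.8² + 1.4²) ≈ 1.6 units.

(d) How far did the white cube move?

2.0

From (3.2, 2.3) to (5.2, 2.2), the white cube covered √(2.0² + 0.1²) ≈ 2.0 units.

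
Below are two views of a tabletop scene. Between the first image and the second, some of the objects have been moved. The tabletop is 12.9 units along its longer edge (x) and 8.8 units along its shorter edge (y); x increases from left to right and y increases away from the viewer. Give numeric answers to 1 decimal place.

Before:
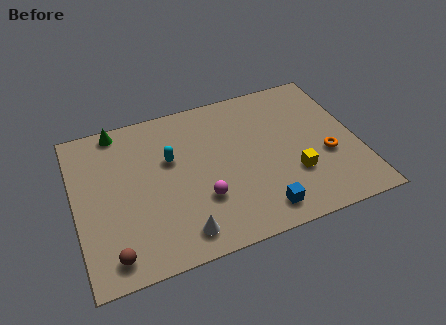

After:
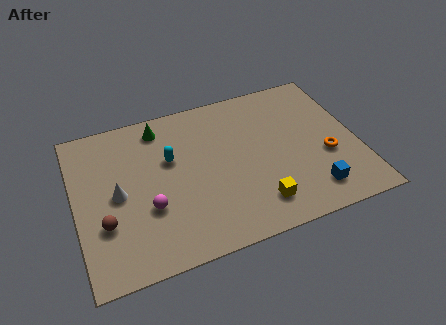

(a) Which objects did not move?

the cyan capsule and the orange torus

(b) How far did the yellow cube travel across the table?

2.1

The yellow cube moved from about (9.8, 2.8) to (8.0, 1.7), a distance of √(1.8² + 1.1²) ≈ 2.1.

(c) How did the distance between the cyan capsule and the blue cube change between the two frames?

+1.6

The distance was about 5.6 in the first image and 7.2 in the second, so they moved 1.6 units further apart.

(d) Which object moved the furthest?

the white cone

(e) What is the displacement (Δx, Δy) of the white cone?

(-2.6, 3.0)

From the two frames, the white cone sits at roughly (4.5, 1.3) before and (1.9, 4.3) after.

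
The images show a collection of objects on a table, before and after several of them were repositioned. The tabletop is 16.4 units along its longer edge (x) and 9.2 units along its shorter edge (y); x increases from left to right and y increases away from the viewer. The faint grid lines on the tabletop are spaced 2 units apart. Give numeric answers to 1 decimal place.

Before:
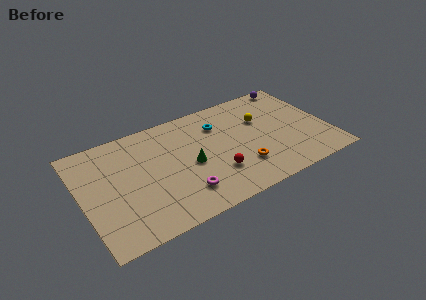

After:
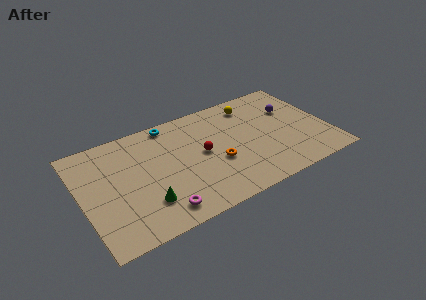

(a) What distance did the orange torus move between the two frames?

1.9

The orange torus was near (10.3, 2.5) before and (8.8, 3.6) after, so it travelled √(1.5² + 1.1²) ≈ 1.9 units.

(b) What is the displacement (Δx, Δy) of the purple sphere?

(-0.6, -2.3)

The purple sphere started near (14.9, 8.4) and ended near (14.3, 6.1).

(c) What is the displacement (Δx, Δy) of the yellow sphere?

(-0.4, 1.6)

The yellow sphere started near (12.2, 6.0) and ended near (11.8, 7.6).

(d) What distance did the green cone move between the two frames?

3.7

From (7.1, 4.2) to (3.9, 2.4), the green cone covered √(3.2² + 1.8²) ≈ 3.7 units.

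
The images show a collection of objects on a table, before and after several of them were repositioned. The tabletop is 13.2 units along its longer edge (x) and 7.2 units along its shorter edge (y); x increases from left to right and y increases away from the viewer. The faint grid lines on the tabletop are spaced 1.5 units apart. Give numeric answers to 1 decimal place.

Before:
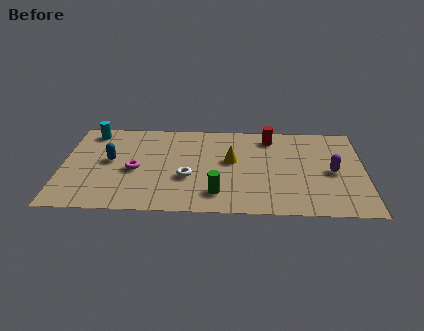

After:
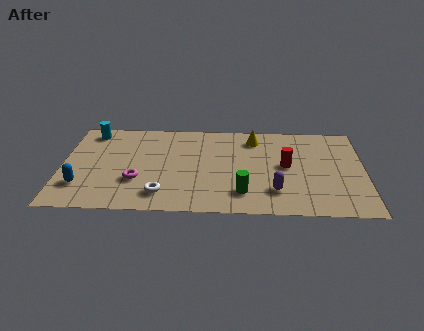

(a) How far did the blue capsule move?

2.3

The blue capsule moved from about (2.1, 3.9) to (0.9, 1.9), a distance of √(1.2² + 2.0²) ≈ 2.3.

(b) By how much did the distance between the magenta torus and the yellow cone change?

+1.9

They were about 4.3 units apart before and 6.2 after — 1.9 units further apart.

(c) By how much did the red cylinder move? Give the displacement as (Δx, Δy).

(0.7, -2.2)

The red cylinder was at about (9.1, 6.0) and moved to about (9.8, 3.8).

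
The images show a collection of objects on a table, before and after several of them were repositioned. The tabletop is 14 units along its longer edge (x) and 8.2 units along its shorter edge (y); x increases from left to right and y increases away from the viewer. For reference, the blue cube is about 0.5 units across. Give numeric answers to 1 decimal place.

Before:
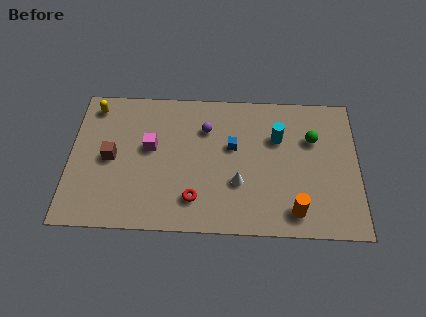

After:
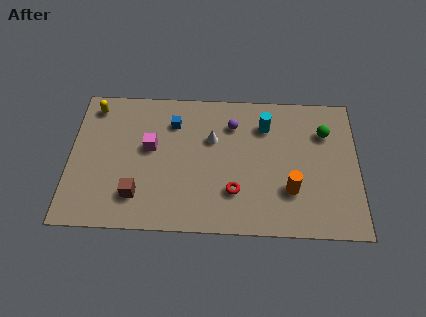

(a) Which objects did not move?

the yellow capsule and the magenta cube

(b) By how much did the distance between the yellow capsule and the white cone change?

-2.2

Before: roughly 8.2 units apart; after: 6.0. That's 2.2 units closer together.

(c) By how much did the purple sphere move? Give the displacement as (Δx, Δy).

(1.3, 0.3)

The purple sphere started near (6.6, 5.9) and ended near (7.9, 6.2).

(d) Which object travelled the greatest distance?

the blue cube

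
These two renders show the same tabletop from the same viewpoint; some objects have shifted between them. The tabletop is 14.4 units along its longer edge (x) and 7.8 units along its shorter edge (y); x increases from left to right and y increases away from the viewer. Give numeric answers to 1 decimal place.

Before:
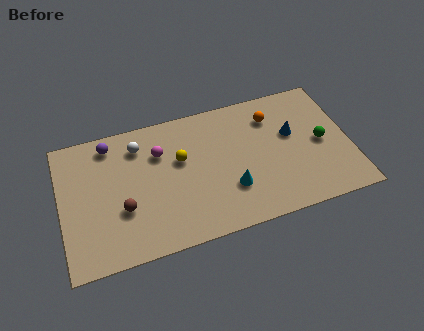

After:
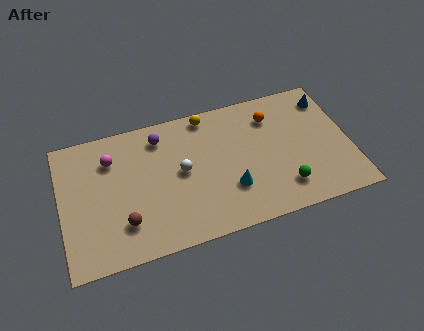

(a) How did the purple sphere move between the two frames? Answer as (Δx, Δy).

(2.5, -0.3)

From the two frames, the purple sphere sits at roughly (2.6, 6.7) before and (5.1, 6.4) after.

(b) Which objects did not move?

the cyan cone and the orange sphere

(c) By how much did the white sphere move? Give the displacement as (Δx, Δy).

(2.0, -2.1)

The white sphere started near (4.0, 6.2) and ended near (6.0, 4.1).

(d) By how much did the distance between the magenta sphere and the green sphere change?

+1.1

The distance was about 8.2 in the first image and 9.3 in the second, so they moved 1.1 units further apart.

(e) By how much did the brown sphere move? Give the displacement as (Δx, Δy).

(0.0, -0.8)

The brown sphere started near (3.0, 2.8) and ended near (3.0, 2.0).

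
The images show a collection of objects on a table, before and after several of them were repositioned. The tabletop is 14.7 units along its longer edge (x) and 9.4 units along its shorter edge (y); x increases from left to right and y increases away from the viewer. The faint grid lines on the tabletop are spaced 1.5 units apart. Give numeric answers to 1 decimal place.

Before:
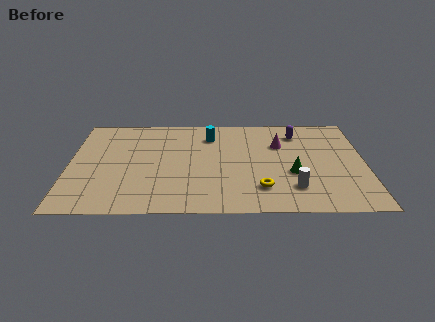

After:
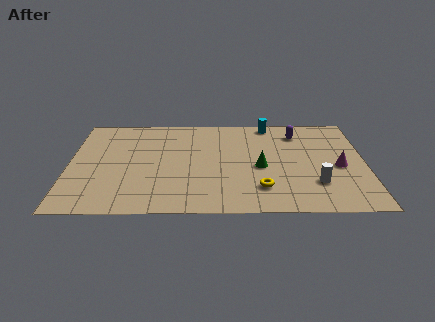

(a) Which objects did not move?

the yellow torus and the purple capsule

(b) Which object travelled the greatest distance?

the magenta cone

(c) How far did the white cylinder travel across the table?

1.2

The white cylinder was near (11.1, 2.2) before and (12.2, 2.6) after, so it travelled √(1.1² + 0.4²) ≈ 1.2 units.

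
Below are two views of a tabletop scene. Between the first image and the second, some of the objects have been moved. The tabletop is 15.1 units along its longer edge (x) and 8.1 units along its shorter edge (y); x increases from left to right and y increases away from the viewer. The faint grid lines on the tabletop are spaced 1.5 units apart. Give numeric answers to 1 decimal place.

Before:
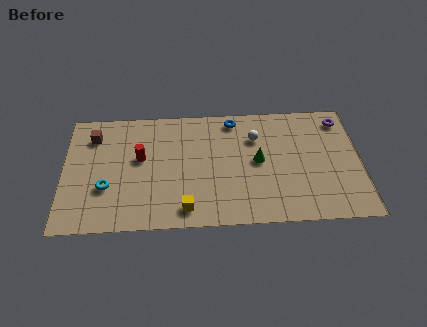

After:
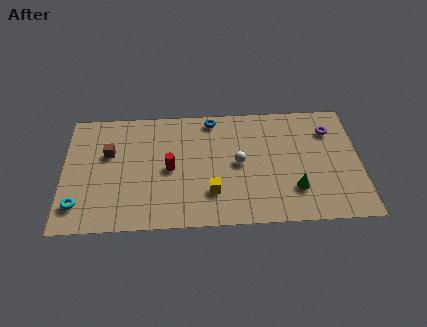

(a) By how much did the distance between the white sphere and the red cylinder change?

-2.5

Before: roughly 6.0 units apart; after: 3.5. That's 2.5 units closer together.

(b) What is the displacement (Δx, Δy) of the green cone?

(1.8, -2.0)

The green cone was at about (9.9, 4.2) and moved to about (11.7, 2.2).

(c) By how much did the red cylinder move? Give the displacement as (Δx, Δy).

(1.5, -0.8)

From the two frames, the red cylinder sits at roughly (3.9, 4.7) before and (5.4, 3.9) after.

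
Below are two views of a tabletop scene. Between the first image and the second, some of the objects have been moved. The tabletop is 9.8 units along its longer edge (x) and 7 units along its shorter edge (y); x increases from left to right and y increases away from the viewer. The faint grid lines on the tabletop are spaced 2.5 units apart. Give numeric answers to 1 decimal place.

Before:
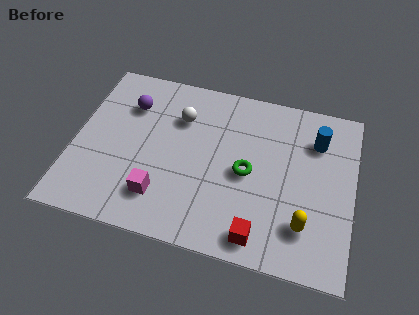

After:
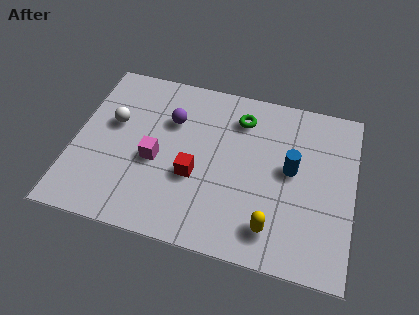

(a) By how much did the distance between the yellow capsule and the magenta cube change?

-0.5

The distance was about 5.0 in the first image and 4.5 in the second, so they moved 0.5 units closer together.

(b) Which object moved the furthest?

the red cube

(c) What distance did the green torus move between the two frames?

2.2

From (6.1, 3.3) to (5.7, 5.5), the green torus covered √(0.4² + 2.2²) ≈ 2.2 units.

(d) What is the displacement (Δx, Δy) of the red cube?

(-2.4, 1.8)

The red cube was at about (6.7, 0.9) and moved to about (4.3, 2.7).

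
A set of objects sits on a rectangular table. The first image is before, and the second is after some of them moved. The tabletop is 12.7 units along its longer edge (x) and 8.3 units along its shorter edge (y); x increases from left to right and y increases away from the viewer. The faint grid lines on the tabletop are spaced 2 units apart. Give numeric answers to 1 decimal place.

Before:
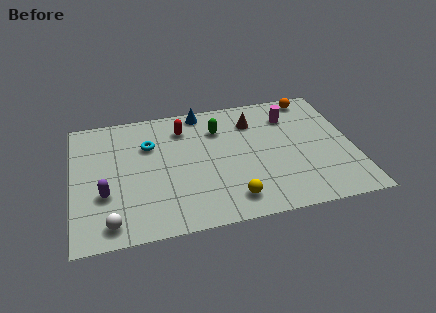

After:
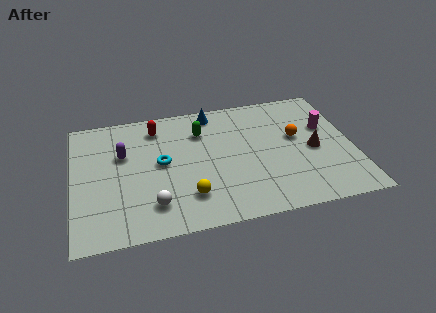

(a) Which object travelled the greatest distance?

the brown cone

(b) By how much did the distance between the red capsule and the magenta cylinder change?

+3.0

They were about 4.9 units apart before and 7.9 after — 3.0 units further apart.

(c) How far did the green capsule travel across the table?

0.8

From (6.7, 6.1) to (5.9, 6.1), the green capsule covered √(0.8² + 0.0²) ≈ 0.8 units.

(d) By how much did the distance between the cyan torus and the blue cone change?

+0.7

Before: roughly 3.1 units apart; after: 3.8. That's 0.7 units further apart.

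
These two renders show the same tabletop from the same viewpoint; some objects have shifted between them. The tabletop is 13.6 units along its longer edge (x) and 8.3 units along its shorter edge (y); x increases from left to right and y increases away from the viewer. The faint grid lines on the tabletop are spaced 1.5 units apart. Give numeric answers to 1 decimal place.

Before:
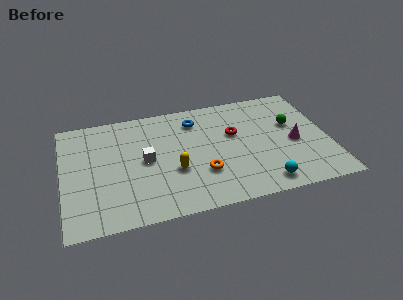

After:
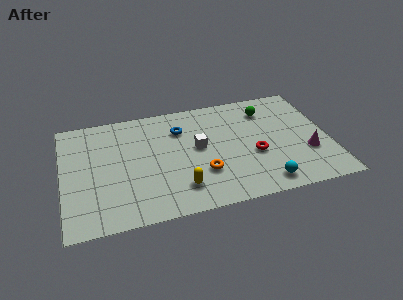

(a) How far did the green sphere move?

1.8

From (11.8, 5.1) to (10.6, 6.5), the green sphere covered √(1.2² + 1.4²) ≈ 1.8 units.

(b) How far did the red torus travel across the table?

2.0

The red torus moved from about (8.8, 5.1) to (9.7, 3.3), a distance of √(0.9² + 1.8²) ≈ 2.0.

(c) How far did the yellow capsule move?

1.3

From (5.6, 3.1) to (5.8, 1.8), the yellow capsule covered √(0.2² + 1.3²) ≈ 1.3 units.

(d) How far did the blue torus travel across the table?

0.9

The blue torus moved from about (6.9, 6.6) to (6.1, 6.1), a distance of √(0.8² + 0.5²) ≈ 0.9.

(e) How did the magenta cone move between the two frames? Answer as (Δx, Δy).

(0.6, -0.9)

The magenta cone was at about (11.8, 3.7) and moved to about (12.4, 2.8).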